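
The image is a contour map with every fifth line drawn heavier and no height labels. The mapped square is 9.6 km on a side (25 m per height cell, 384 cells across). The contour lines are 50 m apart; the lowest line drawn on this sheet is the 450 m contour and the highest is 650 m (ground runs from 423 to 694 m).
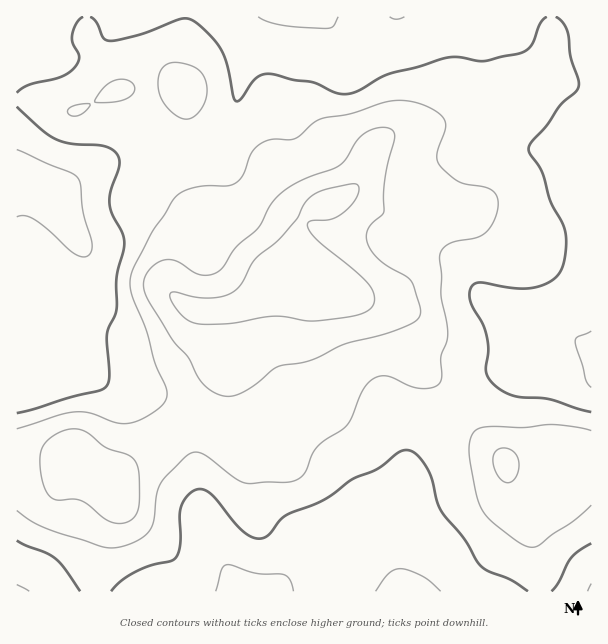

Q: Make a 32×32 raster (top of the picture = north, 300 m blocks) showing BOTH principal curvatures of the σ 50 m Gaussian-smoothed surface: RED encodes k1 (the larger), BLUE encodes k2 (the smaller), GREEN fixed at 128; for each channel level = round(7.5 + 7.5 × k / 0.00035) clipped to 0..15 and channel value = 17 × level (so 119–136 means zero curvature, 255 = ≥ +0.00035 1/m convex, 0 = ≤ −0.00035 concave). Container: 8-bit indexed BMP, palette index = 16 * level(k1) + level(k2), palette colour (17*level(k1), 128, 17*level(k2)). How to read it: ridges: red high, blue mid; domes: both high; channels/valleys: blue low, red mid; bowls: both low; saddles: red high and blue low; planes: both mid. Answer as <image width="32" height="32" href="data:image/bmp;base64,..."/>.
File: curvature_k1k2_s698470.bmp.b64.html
<image width="32" height="32" href="data:image/bmp;base64,Qk02CAAAAAAAADYEAAAoAAAAIAAAACAAAAABAAgAAAAAAAAEAAATCwAAEwsAAAABAAAAAAAAAIAAABGAAAAigAAAM4AAAESAAABVgAAAZoAAAHeAAACIgAAAmYAAAKqAAAC7gAAAzIAAAN2AAADugAAA/4AAAACAEQARgBEAIoARADOAEQBEgBEAVYARAGaAEQB3gBEAiIARAJmAEQCqgBEAu4ARAMyAEQDdgBEA7oARAP+AEQAAgCIAEYAiACKAIgAzgCIARIAiAFWAIgBmgCIAd4AiAIiAIgCZgCIAqoAiALuAIgDMgCIA3YAiAO6AIgD/gCIAAIAzABGAMwAigDMAM4AzAESAMwBVgDMAZoAzAHeAMwCIgDMAmYAzAKqAMwC7gDMAzIAzAN2AMwDugDMA/4AzAACARAARgEQAIoBEADOARABEgEQAVYBEAGaARAB3gEQAiIBEAJmARACqgEQAu4BEAMyARADdgEQA7oBEAP+ARAAAgFUAEYBVACKAVQAzgFUARIBVAFWAVQBmgFUAd4BVAIiAVQCZgFUAqoBVALuAVQDMgFUA3YBVAO6AVQD/gFUAAIBmABGAZgAigGYAM4BmAESAZgBVgGYAZoBmAHeAZgCIgGYAmYBmAKqAZgC7gGYAzIBmAN2AZgDugGYA/4BmAACAdwARgHcAIoB3ADOAdwBEgHcAVYB3AGaAdwB3gHcAiIB3AJmAdwCqgHcAu4B3AMyAdwDdgHcA7oB3AP+AdwAAgIgAEYCIACKAiAAzgIgARICIAFWAiABmgIgAd4CIAIiAiACZgIgAqoCIALuAiADMgIgA3YCIAO6AiAD/gIgAAICZABGAmQAigJkAM4CZAESAmQBVgJkAZoCZAHeAmQCIgJkAmYCZAKqAmQC7gJkAzICZAN2AmQDugJkA/4CZAACAqgARgKoAIoCqADOAqgBEgKoAVYCqAGaAqgB3gKoAiICqAJmAqgCqgKoAu4CqAMyAqgDdgKoA7oCqAP+AqgAAgLsAEYC7ACKAuwAzgLsARIC7AFWAuwBmgLsAd4C7AIiAuwCZgLsAqoC7ALuAuwDMgLsA3YC7AO6AuwD/gLsAAIDMABGAzAAigMwAM4DMAESAzABVgMwAZoDMAHeAzACIgMwAmYDMAKqAzAC7gMwAzIDMAN2AzADugMwA/4DMAACA3QARgN0AIoDdADOA3QBEgN0AVYDdAGaA3QB3gN0AiIDdAJmA3QCqgN0Au4DdAMyA3QDdgN0A7oDdAP+A3QAAgO4AEYDuACKA7gAzgO4ARIDuAFWA7gBmgO4Ad4DuAIiA7gCZgO4AqoDuALuA7gDMgO4A3YDuAO6A7gD/gO4AAID/ABGA/wAigP8AM4D/AESA/wBVgP8AZoD/AHeA/wCIgP8AmYD/AKqA/wC7gP8AzID/AN2A/wDugP8A/4D/AIZldqfHhWR1l9m5kmKTc4anh4eYhnWGh4WUhHSm16d1l2V1lramdXSlx5aAlLekg6eoh4eGhod1haipl7jXhnSVdISVlbWmpMSnc4Cm2beClqiHh4d2h3VllpaW2LaFdpaXx6al1+jktIWBgrjpl2ODl5eXmIaGhYaXhqfIp6iXt8q5hJX8+7VjZHGFyMeUhYKDhoiYhoWWpqaoyKioqaeWubik1vz6g2NTUXXXppapt5SEhoeGhYaGldjXpqiomJaoucfW2veypYNxp8iXqLq5lnWFhnZ1dnWF+eiVlqeop6iopqWn18S3tKPIqJiYp4Z1hpaFdoWFhbX9/bSVqLn3+Pr757W1xrekpamYl5enlnWnp4V2dYWW4/jZ1LfY+rbH+vvHgoOlpZSGp5eHl6i4qKaGdHV1ZLbTonOGuMe4YHCRsqBwc5WFg5S1lnaHmKjJl2RjhYWk5rd1dISllGKCgXCAgXOGlnODyMeXhoaHh7jHY2OXyea1dWV0g5KCYoeGdXRlh5iVhJXa2od2doSEhbaVlMfYp4V1ZYaHl5eGh4eIh4WWlpK2pLPGlmZ1laVzg4WFpISlp6aWlpeYloSHiJinpZWBgsbHpZSVdXWYt5WElZWUtfalhYeGdXSDpoiHmKeVgJCl6Pr59+enhoeXuOjo+Pn5t3N0loNyYnW3iJeop4KQ1fz69tXk9Pe3l6jIx8jYuLaEU1KBkpWVpaeYqKeGgKD4/flzMUGU+ejY6fno16a22LeCcpa5ysi2lqi4l3NhcaP25ZNkYqTK6erIpoVzYXGyknGFt7i5qZeFuKiFcmNikdO1lZeUknS09YKRgmJylKWElaemp5iYl5XJloOClJfFtJWGqJd0U6X1osOjYqXZ2cbHuZeWloeYlbaEdIOly8mGh6i5p5WVtfj4+/qkwba3pqa4qZiHhoeFgoN1c5S5yIeWppeFhIaStOj49/iRYnWGhpe5uJiHhnV0hINycIO1p4WEg1OFp6VygGCi9qVRdIaGhYaWp5d2ZXWVpZWCgqSWlqeVgpe5mHWGdYP593OEhYaFc4OTg3R0hKbJybWlpnaGtqWAhaeXdZe4xNn49saml5eXp6eGdYa15/v6tpaGhpfIxoByp6eVtsa1p8fY17a3p5aXuKiFmOf32Ob22beVqMvrknCnuJa3lGKVt6aVhoaGhoaXt5aopYNjdLfqxqWoueqkkLeohrd0QXSnp7a3mIaWl5e5uKeVhXSDkpWmt7qp2aWRp5d2lYRUgpOFhqi4pqenpsiXZtnHtqikg4WGqKi4lXOFhXWFhXaFg3N0lZaFhnWF16eWloWWyrmEdXSTtLR0ZHV2hoeHh4eHdnWFhXWGdZfZuZY="/>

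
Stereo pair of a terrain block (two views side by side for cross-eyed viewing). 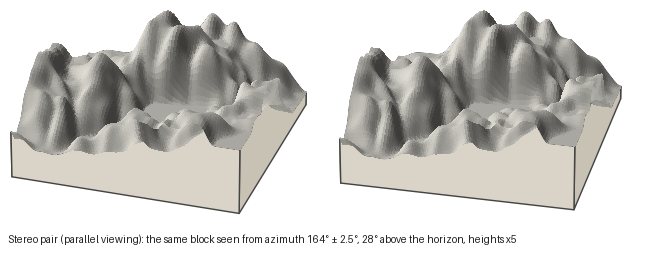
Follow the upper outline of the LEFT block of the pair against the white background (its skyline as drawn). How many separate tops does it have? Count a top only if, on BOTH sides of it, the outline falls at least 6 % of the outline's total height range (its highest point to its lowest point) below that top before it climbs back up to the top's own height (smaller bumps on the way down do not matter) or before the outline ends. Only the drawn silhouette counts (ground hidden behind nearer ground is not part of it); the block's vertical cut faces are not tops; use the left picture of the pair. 3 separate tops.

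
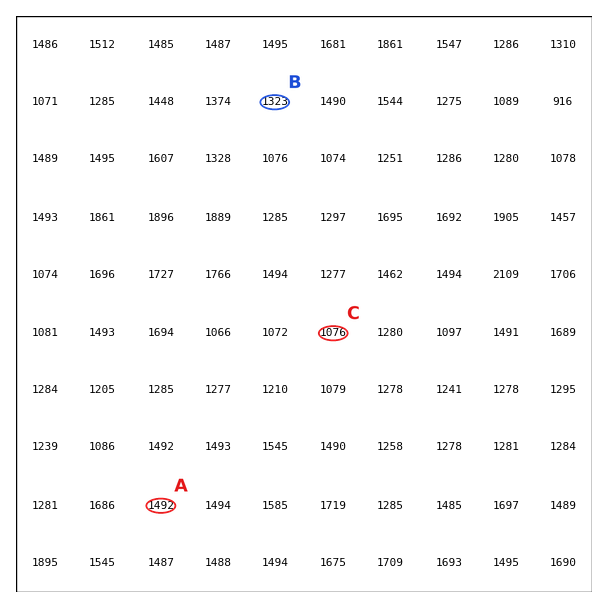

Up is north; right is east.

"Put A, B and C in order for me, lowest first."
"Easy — C B A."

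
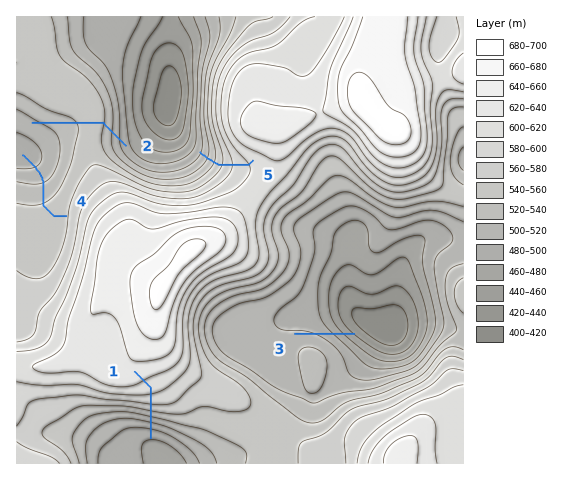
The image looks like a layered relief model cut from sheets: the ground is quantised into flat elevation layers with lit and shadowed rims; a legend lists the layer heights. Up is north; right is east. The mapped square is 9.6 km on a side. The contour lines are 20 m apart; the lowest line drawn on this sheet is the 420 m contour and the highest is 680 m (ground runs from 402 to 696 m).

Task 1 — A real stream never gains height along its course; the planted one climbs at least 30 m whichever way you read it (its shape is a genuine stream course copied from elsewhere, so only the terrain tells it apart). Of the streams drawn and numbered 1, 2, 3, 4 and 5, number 2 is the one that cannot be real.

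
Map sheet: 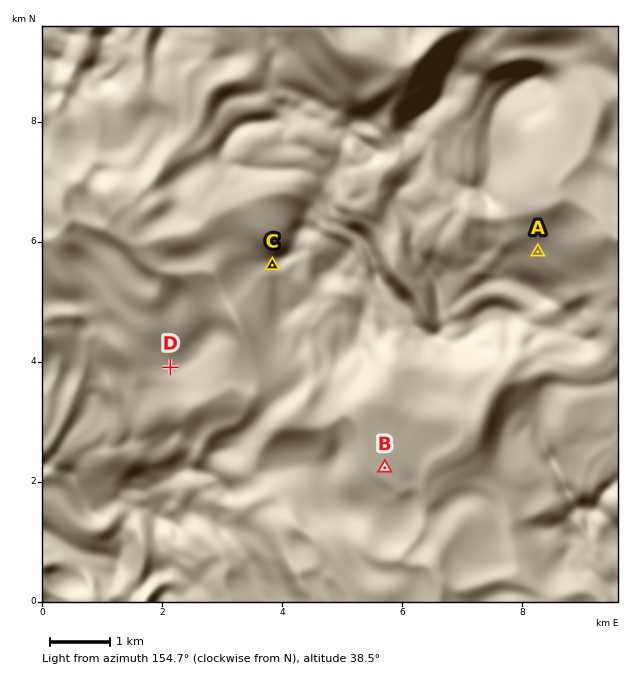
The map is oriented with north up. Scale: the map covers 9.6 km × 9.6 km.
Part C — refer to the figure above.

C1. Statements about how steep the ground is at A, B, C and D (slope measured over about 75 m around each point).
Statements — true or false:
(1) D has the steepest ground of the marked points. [false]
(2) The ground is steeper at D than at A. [false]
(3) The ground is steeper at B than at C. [false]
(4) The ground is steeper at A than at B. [true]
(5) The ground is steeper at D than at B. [true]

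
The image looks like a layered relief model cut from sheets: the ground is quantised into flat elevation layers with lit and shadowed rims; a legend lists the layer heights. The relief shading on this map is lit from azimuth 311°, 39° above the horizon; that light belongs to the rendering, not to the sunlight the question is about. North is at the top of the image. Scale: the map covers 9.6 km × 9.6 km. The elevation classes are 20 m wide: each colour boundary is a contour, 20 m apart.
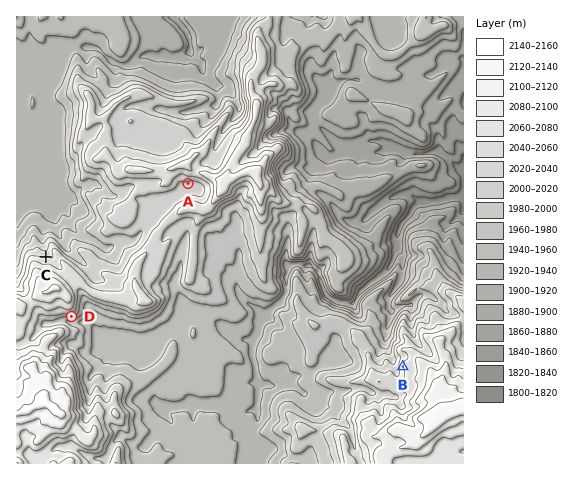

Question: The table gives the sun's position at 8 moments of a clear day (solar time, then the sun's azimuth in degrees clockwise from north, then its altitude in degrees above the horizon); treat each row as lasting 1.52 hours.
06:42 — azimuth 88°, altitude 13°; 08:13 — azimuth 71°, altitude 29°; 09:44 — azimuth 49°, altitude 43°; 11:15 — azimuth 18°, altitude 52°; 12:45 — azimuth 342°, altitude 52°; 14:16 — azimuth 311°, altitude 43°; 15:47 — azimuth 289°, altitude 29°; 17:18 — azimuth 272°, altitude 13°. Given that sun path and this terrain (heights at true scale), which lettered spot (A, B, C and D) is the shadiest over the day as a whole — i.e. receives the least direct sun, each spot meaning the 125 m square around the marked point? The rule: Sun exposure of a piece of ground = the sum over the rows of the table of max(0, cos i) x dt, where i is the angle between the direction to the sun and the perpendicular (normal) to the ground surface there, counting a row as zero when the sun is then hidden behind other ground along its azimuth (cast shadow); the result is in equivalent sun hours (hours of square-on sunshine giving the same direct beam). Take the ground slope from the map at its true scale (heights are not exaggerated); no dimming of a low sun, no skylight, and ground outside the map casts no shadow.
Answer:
D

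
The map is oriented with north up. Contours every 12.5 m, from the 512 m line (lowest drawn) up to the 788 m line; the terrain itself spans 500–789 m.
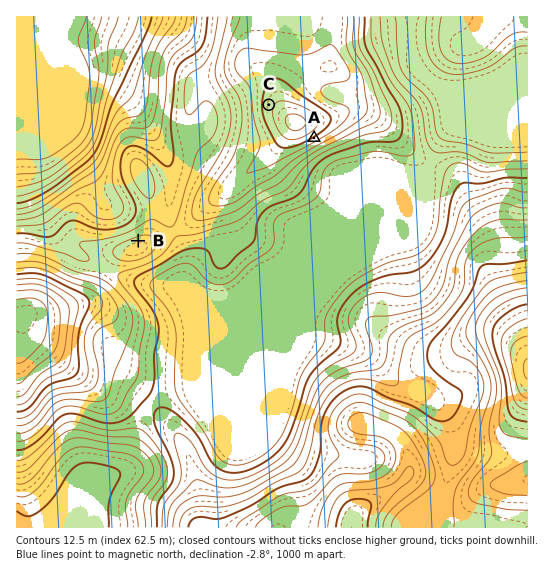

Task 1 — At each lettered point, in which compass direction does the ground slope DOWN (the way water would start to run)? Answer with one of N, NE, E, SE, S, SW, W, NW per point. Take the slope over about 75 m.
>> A SE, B N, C W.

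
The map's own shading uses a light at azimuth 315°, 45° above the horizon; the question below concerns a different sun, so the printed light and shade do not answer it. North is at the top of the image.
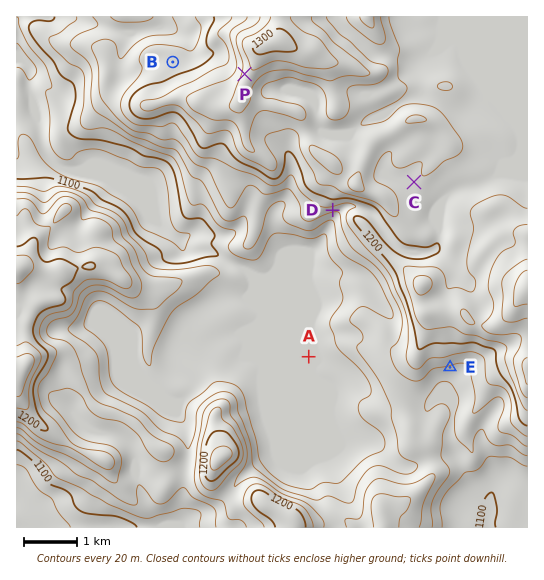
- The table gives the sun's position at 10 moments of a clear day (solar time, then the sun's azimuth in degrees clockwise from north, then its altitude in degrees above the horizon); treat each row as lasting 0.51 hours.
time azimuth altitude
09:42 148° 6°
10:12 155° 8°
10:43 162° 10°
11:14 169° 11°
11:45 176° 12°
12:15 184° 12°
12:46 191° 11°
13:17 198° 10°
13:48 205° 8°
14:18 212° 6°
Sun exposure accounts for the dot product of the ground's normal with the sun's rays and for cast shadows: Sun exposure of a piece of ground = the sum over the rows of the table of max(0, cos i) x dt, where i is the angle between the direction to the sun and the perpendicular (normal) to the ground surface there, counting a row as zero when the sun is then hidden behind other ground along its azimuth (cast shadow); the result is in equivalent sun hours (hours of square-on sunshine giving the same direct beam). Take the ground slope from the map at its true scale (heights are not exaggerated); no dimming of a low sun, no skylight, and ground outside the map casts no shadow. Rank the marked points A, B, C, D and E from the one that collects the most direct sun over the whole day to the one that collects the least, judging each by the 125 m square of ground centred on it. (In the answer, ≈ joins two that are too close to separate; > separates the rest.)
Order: D > E > C ≈ A ≈ B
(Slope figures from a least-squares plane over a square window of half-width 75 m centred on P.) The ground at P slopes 7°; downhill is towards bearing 279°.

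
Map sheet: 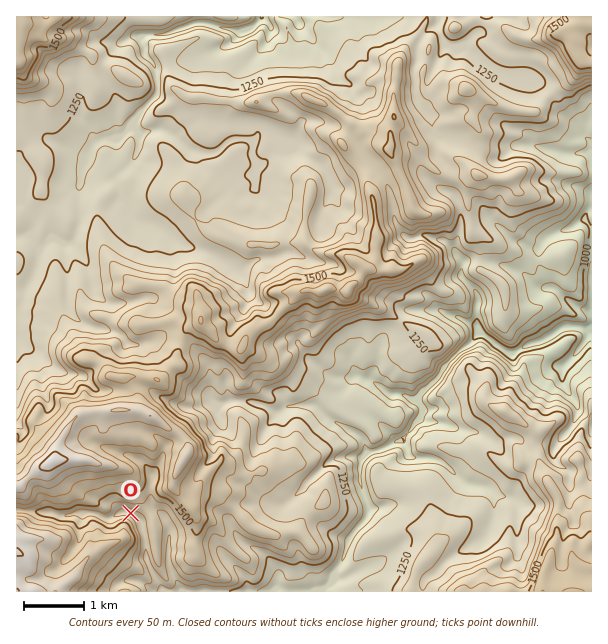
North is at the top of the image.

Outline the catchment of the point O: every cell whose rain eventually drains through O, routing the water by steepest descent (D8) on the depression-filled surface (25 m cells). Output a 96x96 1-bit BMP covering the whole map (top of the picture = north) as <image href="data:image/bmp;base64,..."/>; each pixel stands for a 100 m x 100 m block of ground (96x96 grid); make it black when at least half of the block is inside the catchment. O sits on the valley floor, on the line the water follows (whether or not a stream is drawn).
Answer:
<image width="96" height="96" href="data:image/bmp;base64,Qk2+BAAAAAAAAD4AAAAoAAAAYAAAAGAAAAABAAEAAAAAAIAEAAATCwAAEwsAAAIAAAAAAAAA////AAAAAAD+AAAAAAAAAAAAAAD/AAAAAAAAAAAAAAD/wAAAAAAAAAAAAAD/wAAAAAAAAAAAAAD/4AAAAAAAAAAAAAD/8AAAAAAAAAAAAAD/+AAAAAAAAAAAAAD//gAAAAAAAAAAAAD//4AAAAAAAAAAAAD//8AAAAAAAAAAAAD//8AAAAAAAAAAAAD//8AAAAAAAAAAAAD//+AAAAAAAAAAAAD//+AAAAAAAAAAAAD///AAAAAAAAAAAAD///AAAAAAAAAAAAD//+AAAAAAAAAAAAD//+AAAAAAAAAAAAB//+AAAAAAAAAAAAAf/+AAAAAAAAAAAAAP/8AAAAAAAAAAAAAD+AAAAAAAAAAAAAAAAAAAAAAAAAAAAAAAAAAAAAAAAAAAAAAAAAAAAAAAAAAAAAAAAAAAAAAAAAAAAAAAAAAAAAAAAAAAAAAAAAAAAAAAAAAAAAAAAAAAAAAAAAAAAAAAAAAAAAAAAAAAAAAAAAAAAAAAAAAAAAAAAAAAAAAAAAAAAAAAAAAAAAAAAAAAAAAAAAAAAAAAAAAAAAAAAAAAAAAAAAAAAAAAAAAAAAAAAAAAAAAAAAAAAAAAAAAAAAAAAAAAAAAAAAAAAAAAAAAAAAAAAAAAAAAAAAAAAAAAAAAAAAAAAAAAAAAAAAAAAAAAAAAAAAAAAAAAAAAAAAAAAAAAAAAAAAAAAAAAAAAAAAAAAAAAAAAAAAAAAAAAAAAAAAAAAAAAAAAAAAAAAAAAAAAAAAAAAAAAAAAAAAAAAAAAAAAAAAAAAAAAAAAAAAAAAAAAAAAAAAAAAAAAAAAAAAAAAAAAAAAAAAAAAAAAAAAAAAAAAAAAAAAAAAAAAAAAAAAAAAAAAAAAAAAAAAAAAAAAAAAAAAAAAAAAAAAAAAAAAAAAAAAAAAAAAAAAAAAAAAAAAAAAAAAAAAAAAAAAAAAAAAAAAAAAAAAAAAAAAAAAAAAAAAAAAAAAAAAAAAAAAAAAAAAAAAAAAAAAAAAAAAAAAAAAAAAAAAAAAAAAAAAAAAAAAAAAAAAAAAAAAAAAAAAAAAAAAAAAAAAAAAAAAAAAAAAAAAAAAAAAAAAAAAAAAAAAAAAAAAAAAAAAAAAAAAAAAAAAAAAAAAAAAAAAAAAAAAAAAAAAAAAAAAAAAAAAAAAAAAAAAAAAAAAAAAAAAAAAAAAAAAAAAAAAAAAAAAAAAAAAAAAAAAAAAAAAAAAAAAAAAAAAAAAAAAAAAAAAAAAAAAAAAAAAAAAAAAAAAAAAAAAAAAAAAAAAAAAAAAAAAAAAAAAAAAAAAAAAAAAAAAAAAAAAAAAAAAAAAAAAAAAAAAAAAAAAAAAAAAAAAAAAAAAAAAAAAAAAAAAAAAAAAAAAAAAAAAAAAAAAAAAAAAAAAAAAAAAAAAAAAAAAAAAAAAAAAAAAAAAAAAAAAAAAAAAAAAAAAAAAAAAAAAAAAAAAAAAAAAAAAAAAAAAAAAAAAAAAAAAAAAAAAAAAAAAAAAAAAAAAAAAAAAAAAAAAAAAAAAAAAAAAAAAAAAAAAAAAAAA="/>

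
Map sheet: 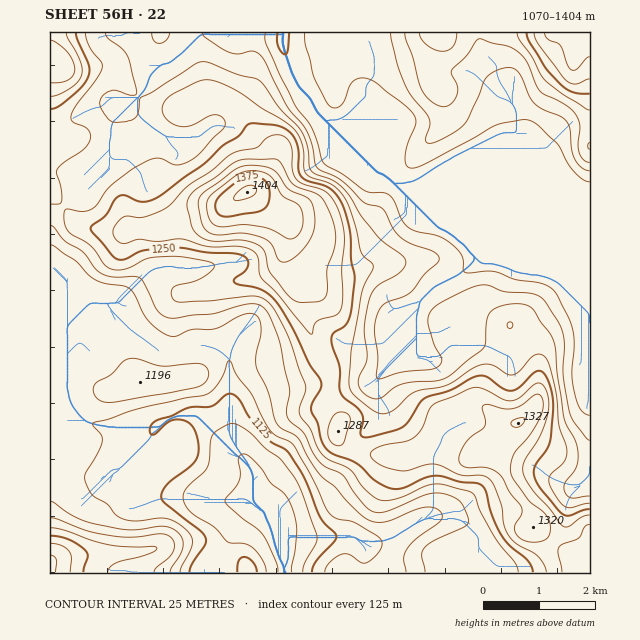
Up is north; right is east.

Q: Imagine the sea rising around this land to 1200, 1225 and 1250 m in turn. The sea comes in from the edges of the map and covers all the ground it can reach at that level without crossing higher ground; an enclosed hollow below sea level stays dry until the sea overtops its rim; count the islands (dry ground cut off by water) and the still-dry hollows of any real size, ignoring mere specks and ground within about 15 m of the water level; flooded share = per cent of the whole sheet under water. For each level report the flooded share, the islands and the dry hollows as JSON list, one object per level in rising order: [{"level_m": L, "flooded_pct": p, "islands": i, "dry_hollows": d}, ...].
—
[{"level_m": 1200, "flooded_pct": 55, "islands": 0, "dry_hollows": 0}, {"level_m": 1225, "flooded_pct": 70, "islands": 0, "dry_hollows": 0}, {"level_m": 1250, "flooded_pct": 79, "islands": 0, "dry_hollows": 0}]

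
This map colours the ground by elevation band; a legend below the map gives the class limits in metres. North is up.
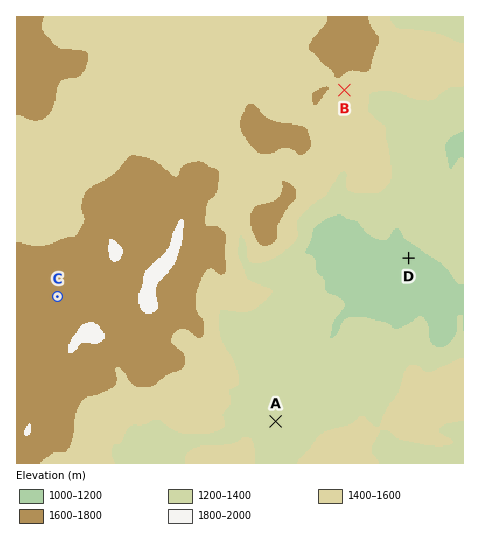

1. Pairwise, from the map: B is above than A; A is above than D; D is below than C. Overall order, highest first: C B A D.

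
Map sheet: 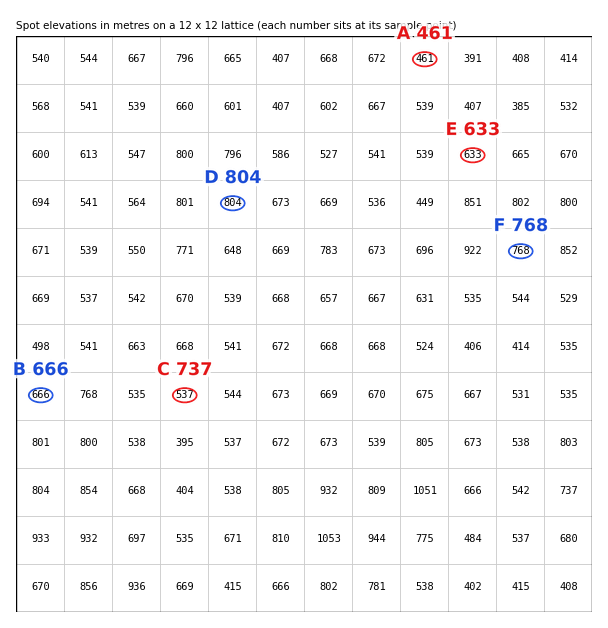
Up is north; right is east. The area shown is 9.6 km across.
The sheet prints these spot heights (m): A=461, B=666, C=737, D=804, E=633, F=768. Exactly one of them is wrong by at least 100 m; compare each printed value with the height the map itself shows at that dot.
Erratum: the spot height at C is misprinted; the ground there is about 537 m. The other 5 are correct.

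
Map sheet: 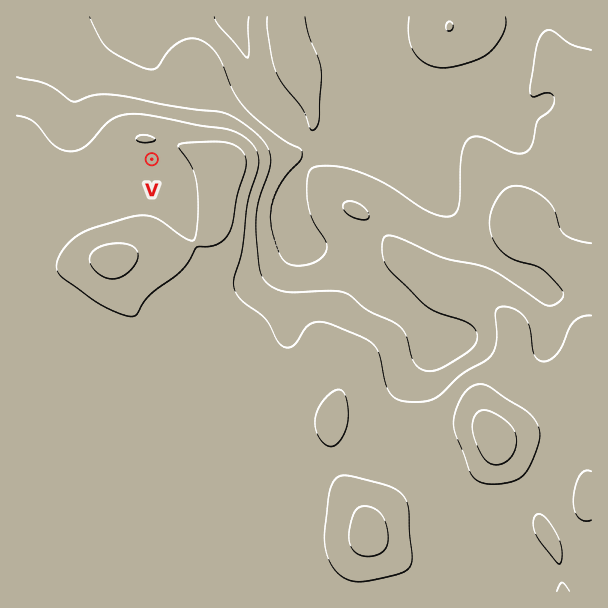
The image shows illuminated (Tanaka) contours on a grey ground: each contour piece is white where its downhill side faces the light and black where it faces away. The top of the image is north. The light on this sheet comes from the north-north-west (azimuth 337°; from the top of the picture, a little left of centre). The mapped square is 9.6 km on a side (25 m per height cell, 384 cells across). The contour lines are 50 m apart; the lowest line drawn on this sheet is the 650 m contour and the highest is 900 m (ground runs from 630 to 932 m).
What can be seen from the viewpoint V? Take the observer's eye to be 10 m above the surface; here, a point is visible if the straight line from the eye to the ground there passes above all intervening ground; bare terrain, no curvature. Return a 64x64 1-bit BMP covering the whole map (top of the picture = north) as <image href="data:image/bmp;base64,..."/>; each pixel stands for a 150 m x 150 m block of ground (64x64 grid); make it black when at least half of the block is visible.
<image width="64" height="64" href="data:image/bmp;base64,Qk0+AgAAAAAAAD4AAAAoAAAAQAAAAEAAAAABAAEAAAAAAAACAAATCwAAEwsAAAIAAAAAAAAA////AAAAAAAAAAAAAAAAAAAAAAAAAAAAAAAAAAAAAAAAAAAAAAAAAAAAAAAAAAAAAAAAAAwAAAAAAAAADgAAAAAAAAAPAAAAAAAAAA+AAAAAAAAADwAAAAAAAAAGAAAAAAAAAAAAAAAAAAAAAAAAAAAAAAAAAAAAAAAAAAAAAAAAAAAAAAAAAAAAAAAAAAAAAAAAAAAAAAAAAAAAAAAAAAAAAAAAAAAAAAAAAAAAAAAAAAAAAAAAAAAAAAAAAAAAAAAAAAAAAAAAAAAAAAAAAAAAAAAAAAAAAAAAAAAAAAAAAAAAAAAAAAAAAAAAAAAAAAAAAAAAAAAAAAAAAAAAAAAAAAAAAAAAAAAAAAAAAAAAAAAAAAAAAAAAAAAAAAAAAAAAAAAAAACAAAAAAAAAAMAwAAAAAAAA4f/gAAAAAAD///gAAAAAAP//+AAAAAAA///8AAAAAAD///wAAAAAAB///AAAAAAAH//8AAAAAAAf//wAAAAAAD///gAAAAAA///+AAAAAAD4H/wAAAAAAPAH4AAAAAAAwAAAAAAAAACAAAAAAAAAAAAAAAAAAAAAAAAAAAAAAAAAAAAAAAAAAAAAAAAAAAAAAAAAAAAAAAAAAAAAAAAAAAAAAAAAAAAAAAAAAAAAAAAAAAAAAAAAAAAAAAAAAAAAAAAAAAAAAAAAAAAAAAAAAA=="/>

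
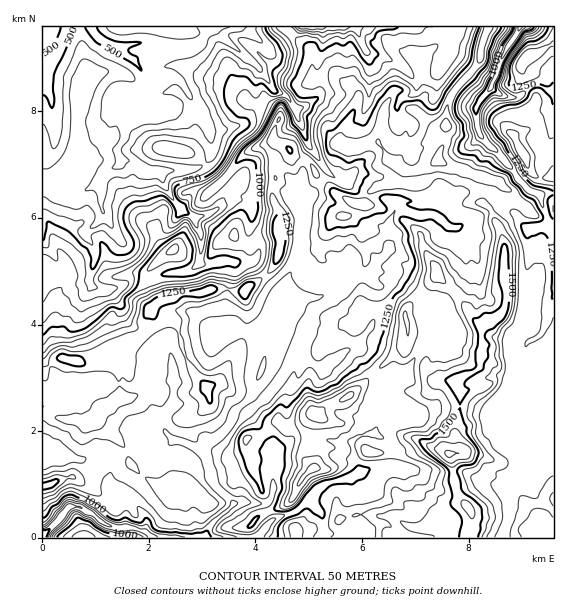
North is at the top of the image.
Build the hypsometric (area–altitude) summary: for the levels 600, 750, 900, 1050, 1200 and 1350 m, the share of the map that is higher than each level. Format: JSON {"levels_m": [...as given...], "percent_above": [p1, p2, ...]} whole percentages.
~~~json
{"levels_m": [600, 750, 900, 1050, 1200, 1350], "percent_above": [93, 85, 80, 73, 44, 15]}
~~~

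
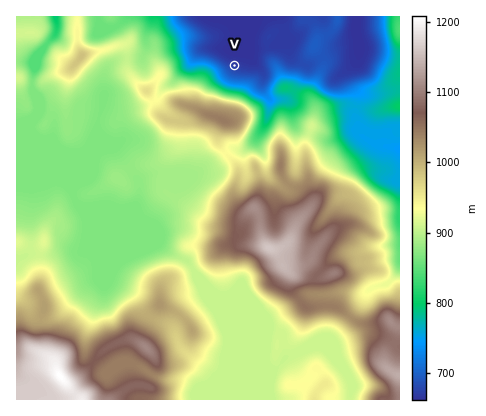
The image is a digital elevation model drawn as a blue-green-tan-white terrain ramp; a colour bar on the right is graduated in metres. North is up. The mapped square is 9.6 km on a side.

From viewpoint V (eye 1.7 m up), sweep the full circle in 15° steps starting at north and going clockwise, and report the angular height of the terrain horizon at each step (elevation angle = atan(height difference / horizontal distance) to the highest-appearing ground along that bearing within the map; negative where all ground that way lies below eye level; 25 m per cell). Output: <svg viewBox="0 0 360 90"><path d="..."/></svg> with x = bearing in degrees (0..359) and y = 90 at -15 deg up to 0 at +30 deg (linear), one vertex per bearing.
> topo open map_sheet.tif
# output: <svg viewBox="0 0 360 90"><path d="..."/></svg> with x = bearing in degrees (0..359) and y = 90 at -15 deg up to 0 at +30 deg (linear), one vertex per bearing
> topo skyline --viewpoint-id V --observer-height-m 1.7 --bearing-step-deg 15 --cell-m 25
<svg viewBox="0 0 360 90"><path d="M0 61l15 0 15 0 15-1 15 0 15-4 15 0 15-3 15-3 15-1 15-5 15-12 15-7 15 0 15 1 15 5 15 4 15 7 15 3 15 4 15 4 15 6 15 2 15 0"/></svg>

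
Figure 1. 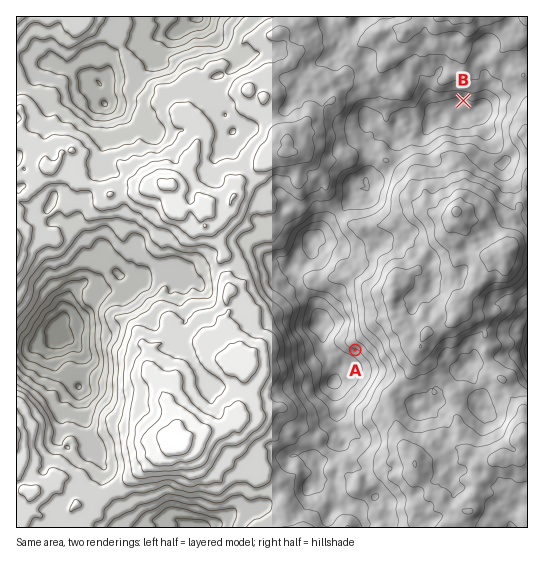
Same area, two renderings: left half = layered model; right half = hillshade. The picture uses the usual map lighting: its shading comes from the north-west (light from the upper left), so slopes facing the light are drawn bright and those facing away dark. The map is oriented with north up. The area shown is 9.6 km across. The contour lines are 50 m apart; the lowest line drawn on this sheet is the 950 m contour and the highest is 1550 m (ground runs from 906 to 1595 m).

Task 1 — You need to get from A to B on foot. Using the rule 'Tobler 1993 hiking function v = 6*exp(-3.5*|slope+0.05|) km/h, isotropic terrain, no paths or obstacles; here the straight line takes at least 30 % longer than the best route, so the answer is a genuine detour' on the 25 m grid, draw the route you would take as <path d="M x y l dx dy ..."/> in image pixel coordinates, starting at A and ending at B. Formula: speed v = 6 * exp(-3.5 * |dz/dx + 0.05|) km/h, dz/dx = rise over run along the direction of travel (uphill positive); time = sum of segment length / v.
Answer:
<path d="M355 350l-2-3-2-2 0-4 3-6 0-54 1-3 6-5 5-11 0-35 3-5 14-15 3-5 0-8 11-21 0-4 2-6 14-13 10-5 23-23 3-5 13-14 1-2"/>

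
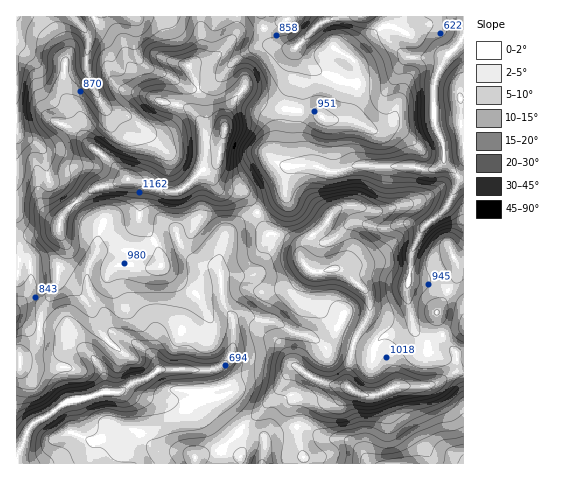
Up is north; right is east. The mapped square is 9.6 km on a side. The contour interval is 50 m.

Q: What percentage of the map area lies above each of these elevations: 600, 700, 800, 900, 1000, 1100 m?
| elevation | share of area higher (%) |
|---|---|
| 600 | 96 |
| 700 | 88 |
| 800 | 71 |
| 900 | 47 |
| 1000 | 24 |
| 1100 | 9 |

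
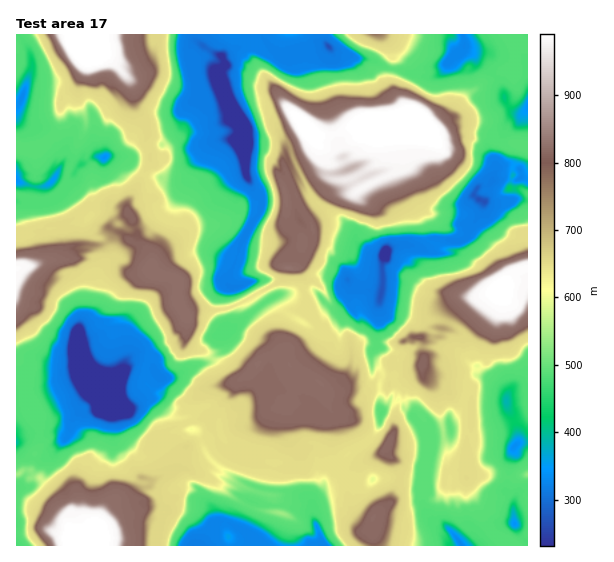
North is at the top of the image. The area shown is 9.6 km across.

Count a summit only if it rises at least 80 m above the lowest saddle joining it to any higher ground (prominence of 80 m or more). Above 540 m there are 10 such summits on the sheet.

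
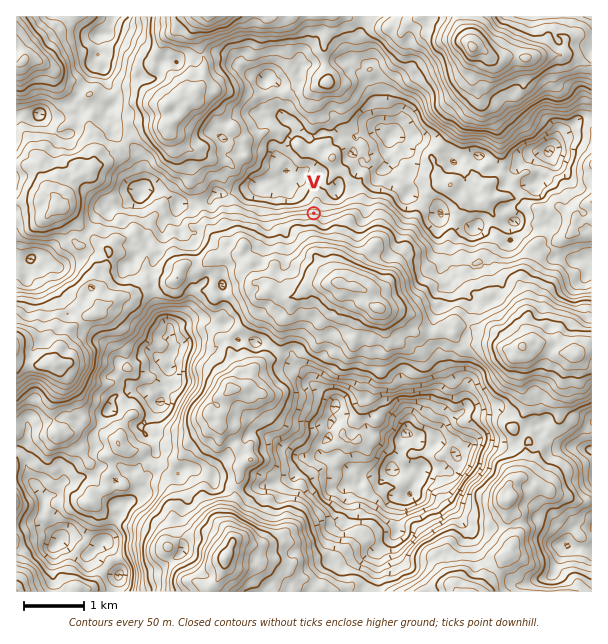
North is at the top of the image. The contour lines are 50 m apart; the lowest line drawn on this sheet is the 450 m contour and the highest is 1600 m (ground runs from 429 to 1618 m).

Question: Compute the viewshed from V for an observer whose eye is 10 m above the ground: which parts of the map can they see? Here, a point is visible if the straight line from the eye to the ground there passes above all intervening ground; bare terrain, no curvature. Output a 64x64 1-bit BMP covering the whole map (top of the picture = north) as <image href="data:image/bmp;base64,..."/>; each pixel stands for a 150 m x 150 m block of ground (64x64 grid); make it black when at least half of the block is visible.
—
<image width="64" height="64" href="data:image/bmp;base64,Qk0+AgAAAAAAAD4AAAAoAAAAQAAAAEAAAAABAAEAAAAAAAACAAATCwAAEwsAAAIAAAAAAAAA////AAAAAAAAAAAAAAAAAAAAAAAAAAAAAAAAAAAAAAAAAAAAAAAAAAAAAAAAAAAAAAAAAAAAAAAAAAAAAAAAAAAAAAAAAAAAAAAAAAAAAAAAAAAAAAAAAAAAAAAAAAAAAAAAAAAAAAAAAAAAAAAAAAAAAAAAAAAAAAAAAAAAAAAAAAAAAAAAAAAAAAAAAAAAAAAAAAAAAAAAAAAAAAAAAAAAAAAAAAAAAAAAAAAAAAAAAAAAAAAAAAAAAAAAAAAAAAAAAAAAAAAAAAAAAAAAAAAAAAAAAAAAAAAAAAAAAAAAAAAAAAAAAAAAAAAAAAAAAAAAAAAAAAAAAAAAAAAAAAAAAAAAAAAAAAAAAAAAAAAAAAAAAAAAAAAAAAAAAAAAAAAAAAAAAAAAAAAAAAAAAAAAAAAAAAAAAAAAAHAAAAAAAABAIAAAAAAAAEAQAAAAHgAB4TgAAAAHAAD4+AAAAAeAAP/8AAAAB/Ad//4AAAAP4B///AOAAADgP//4DgADAGA///A+AAcAQH//4w4MAwAAb/9mHvwHAABw/gQf/AMAAH7o9B/4AQAAPsH8f/AAAAAf////8AAAAA/////gAAAAD+///+AAAAABwjP/4AAAAAAmA//8AAAAAP4A//iAAAAD/gH/8AAAAA//A//gAAAAH/+H/4AAAAAf/4faAAAAAB///ggAAA=="/>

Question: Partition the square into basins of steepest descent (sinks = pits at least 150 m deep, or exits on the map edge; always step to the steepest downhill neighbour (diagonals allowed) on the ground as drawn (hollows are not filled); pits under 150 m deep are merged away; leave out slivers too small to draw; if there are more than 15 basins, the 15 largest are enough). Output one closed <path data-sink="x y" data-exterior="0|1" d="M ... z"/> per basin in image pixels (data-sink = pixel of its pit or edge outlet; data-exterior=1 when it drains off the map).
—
<path data-sink="392 470" data-exterior="0" d="M339 283l-25 1-20 12-4 4-1 14-7 9 0 12-5 16-24 18-3 12-4 5-15 4-12 7-9 14 8 8 3 7 9 2 5 6 3 13 12 12-10 9 0 11-5 7 0 12-6 18 0 14 3 6 0 9-3 7-2 2-1-3-13-13-6-3-9 0-15 1-6 4-9 8 1 9 17 23 23 8 0 4 270 0 7-11 8-8 17-22 3-9-4-20-4-4 0-17 4-3-2-12 14-10 4-18 0-11 3-6-17-12 11-13 5-11 0-9-8-16 3-29-1-4 7-6-3-23-20-20-15-4-9 5 0 10 8 15 15 15 5 10-4-2-2-8-6-5-18-3-9-5-15 0-3 6-39 0-15-14-27-12-10-17z"/><path data-sink="549 152" data-exterior="0" d="M330 16l-126 0-8 10 0 10 8 21 0 20-10 19-8 9-4 8-17 14-12 1-21 10-13 13-9 1-20 18-6 2-14 10-6 13-6 6 0 5 10 5 10 11-2 21 2 3 8 0 4-4 8 0 11 9-3 16-8 14 4 9-4 22 6-6 30-12 15-12 27-2 9-15 16 3 12-10 12 0 14-5 9 13 0 4 6 11 12 3 4 6 14 8 12-2 18-12 22-1 2-2-1-24 6-24 5-11 8-12 0-12-7-18-13-13-5-12-7-9 6-8 0-12-11-16-1-18 1-5 9-6-3-9-1-28 6-12z"/><path data-sink="389 137" data-exterior="0" d="M459 16l-40 0-11 8-6 8 1 13-5 9-9 8-20 8-4 0-10-7 1-25-6-18-5-4-14 1-1 15-6 12 1 28 3 9-9 6-1 17 4 12 8 10 0 12-6 8 7 9 5 12 13 13 7 18 0 12-8 12-6 15 0 8-5 12 0 25 25 7 10 17 27 12 15 14 39 0 3-6 15 0 9 5 18 3-8-10-8-15 0-12-8-6 0-4-4-2 2-1-3-5 3-12 5-5 6 4 11-21 0-27-8-18-15 2-21-16-7 0-5-6 0-10-5-8 1-10 44-54 0-11-4-10 10-23-4-5-7-1-4-6-9-19z"/><path data-sink="59 542" data-exterior="0" d="M18 360l-2 0 0 231 191 1 2-4-23-8-4-4-12-16-2-12 15-12 24-1 6 3 13 13 1 3 2-2 3-7-3-29 6-18 0-12 5-7 0-11 10-9-12-12-3-13-5-6-9-2-2-4-9 5-7 7-11 5-6 13-12 13-4 6 0 10-2-7-6-5-9-3-13-15-12 0-8-5-9 8-22 9-15-25-9-5-8 0-2-5-3-24 10-26-6-13-6-3-6 4-8 0z"/><path data-sink="168 369" data-exterior="0" d="M191 265l-6 0-4 4-3 9-5 4-24 0-15 12-18 6-12 6-9 8-11 4-17 14-5 12-4 4-4 12 8 18-10 26 3 24 2 5 8 0 9 5 15 25 22-9 9-8 8 5 12 0 13 15 9 3 6 5 2 7 0-10 4-6 12-13 4-11 28-18 0-4-8-8 4-9 18-13 6-18-12-30-8-8 2-22-4-8 0-9-4-4-9 0-5-3-4-15 5-3z"/><path data-sink="591 450" data-exterior="1" d="M557 342l-12 0-23 5 1 4-3 29 8 16 0 9-5 11-11 13 17 12-3 6 0 11-4 18-14 10 2 12-4 3 0 17 4 4 4 20-3 9-17 22-8 8-6 11 112-1 0-241-5-1-11 6-9-3z"/><path data-sink="101 35" data-exterior="0" d="M186 16l-170 1 0 27 6 6 3 9 11 1 9 4 10 8 7 10 10 3 19 11 3 9-4 14 1 24 5 10-3 15 17-16 9-1 13-13 21-10 12-1 5-4-4-18-16-9-12-13-2-11 8-6 8 0 10-24 13-12 3-7z"/><path data-sink="32 258" data-exterior="0" d="M51 199l-7 0-6 3-14-2-8 3 0 156 20 7 8 0 10-4 4-15-8-12 8-9 2-8 8-8 9 0 6 4 13 0 1-8-13-8-2-5 5-9 7-2 2-10 10-5 3-10 0-6-11-9-20 4-2-3 2-21-10-11-11-5z"/><path data-sink="39 114" data-exterior="0" d="M36 60l-12 0-8 5 0 99 20 2 2 2 5 14 5 9 6 4 3 11 1-5 6-6 6-13 9-6-1-8 2-2 10 4 2-3 4-14-5-10-1-24 4-14-5-11-6-2-11-7-10-3-12-15z"/>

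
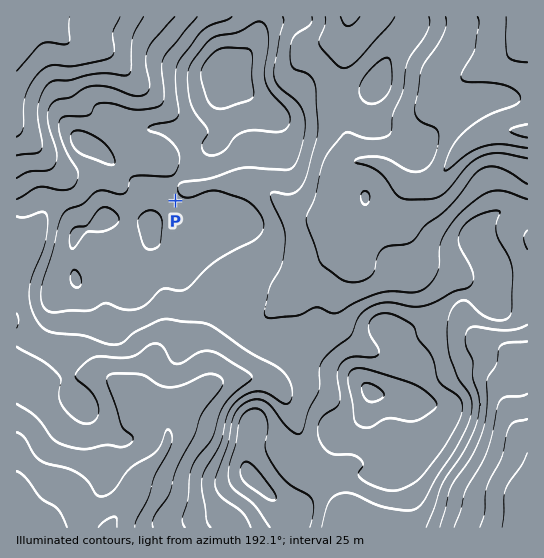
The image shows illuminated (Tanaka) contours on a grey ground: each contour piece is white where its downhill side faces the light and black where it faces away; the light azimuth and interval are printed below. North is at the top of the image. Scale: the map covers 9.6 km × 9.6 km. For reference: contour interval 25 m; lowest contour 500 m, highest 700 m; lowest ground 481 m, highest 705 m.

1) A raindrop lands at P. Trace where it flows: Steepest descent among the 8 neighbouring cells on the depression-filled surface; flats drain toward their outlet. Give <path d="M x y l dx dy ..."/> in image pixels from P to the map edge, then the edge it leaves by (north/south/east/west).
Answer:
<path d="M175 201l18-16 16 0 1-2 45 0 15 10 15 14 10 6 7 0 1 1 27 0 4-4 0-24 1-1 0-3 4-8 11-11 3-1 4 0 1-1 12 0 1 1 4 0 11 5 9 10 2 0 8 6 2 0 2 2 18 0 8-4 11-11 9-15 15-14 13-7 8-1 2-2 34 0"/>
exit: east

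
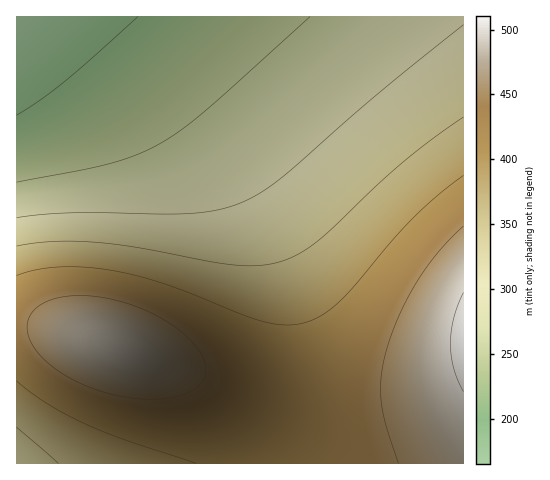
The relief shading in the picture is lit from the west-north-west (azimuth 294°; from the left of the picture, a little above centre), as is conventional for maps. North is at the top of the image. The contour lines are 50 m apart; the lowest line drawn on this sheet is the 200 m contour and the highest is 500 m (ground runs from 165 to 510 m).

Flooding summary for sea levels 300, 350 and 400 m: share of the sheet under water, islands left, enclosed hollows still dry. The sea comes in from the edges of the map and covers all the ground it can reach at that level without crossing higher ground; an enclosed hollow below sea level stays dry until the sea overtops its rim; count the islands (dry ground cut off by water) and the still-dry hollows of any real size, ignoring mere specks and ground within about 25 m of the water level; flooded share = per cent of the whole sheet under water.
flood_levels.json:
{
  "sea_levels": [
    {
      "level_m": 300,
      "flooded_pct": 33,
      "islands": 0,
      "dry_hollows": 0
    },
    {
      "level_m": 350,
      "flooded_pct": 48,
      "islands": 0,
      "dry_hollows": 0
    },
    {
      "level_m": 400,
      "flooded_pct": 61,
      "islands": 0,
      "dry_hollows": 0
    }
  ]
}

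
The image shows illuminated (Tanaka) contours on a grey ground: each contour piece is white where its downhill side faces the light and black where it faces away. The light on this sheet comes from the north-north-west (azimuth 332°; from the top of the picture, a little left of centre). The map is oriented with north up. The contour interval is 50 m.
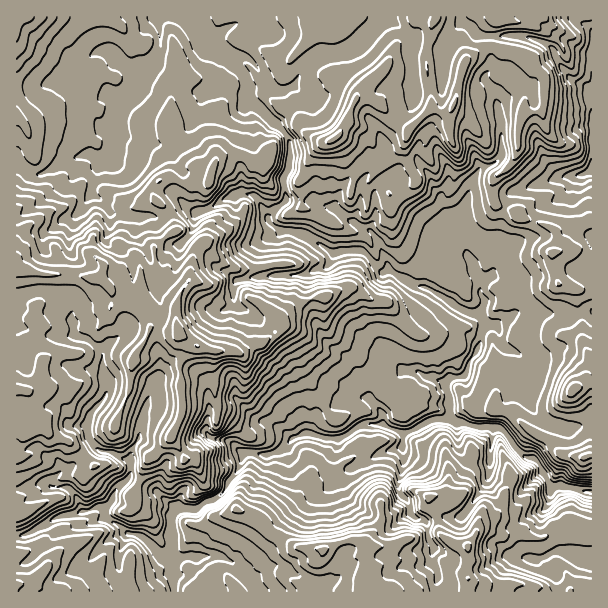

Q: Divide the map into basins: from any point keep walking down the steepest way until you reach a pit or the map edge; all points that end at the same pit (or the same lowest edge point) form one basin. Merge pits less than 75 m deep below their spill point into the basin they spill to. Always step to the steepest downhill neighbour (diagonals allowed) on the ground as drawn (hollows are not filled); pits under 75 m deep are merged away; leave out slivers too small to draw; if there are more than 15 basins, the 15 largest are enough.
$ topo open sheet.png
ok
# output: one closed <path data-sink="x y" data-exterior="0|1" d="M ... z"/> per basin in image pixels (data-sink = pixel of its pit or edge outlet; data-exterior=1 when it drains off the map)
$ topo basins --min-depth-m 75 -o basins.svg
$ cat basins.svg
<path data-sink="591 492" data-exterior="1" d="M494 16l-478 1 1 575 450 0 2-7-3-12 3-12-1-15 7-12 7-5 9 1 7 5 24-3 12 6 11 0 13-10 15 0 6 2 13 0 0-240-19-1-15-7-5-15 0-15 5-6 0-7-4-10-30-11-8-6-19-7-4-5-1-12 2-9 22-21 2-9 0-23 4-10 5-4 15-1 4-21-2-15-16-17-12-6-13-2-8-4-9 1 1-17 7-10z"/><path data-sink="591 171" data-exterior="1" d="M591 16l-48 0-12 8-31-5-5-3-8 14 1 16 7 0 8 4 13 2 12 6 18 20-2 30-2 4-15 0-5 4-4 10 0 23-2 9-22 21-2 9 1 12 4 5 13 5 14 8 21 6 9 6 4 9 0 7-5 6 0 15 3 11 4 6 13 5 19-1z"/><path data-sink="591 561" data-exterior="1" d="M573 528l-15 0-13 10-11 0-12-6-24 3-13-6-6 1-11 16 0 45 102 1 8-4 13-2 1-55-13-1z"/>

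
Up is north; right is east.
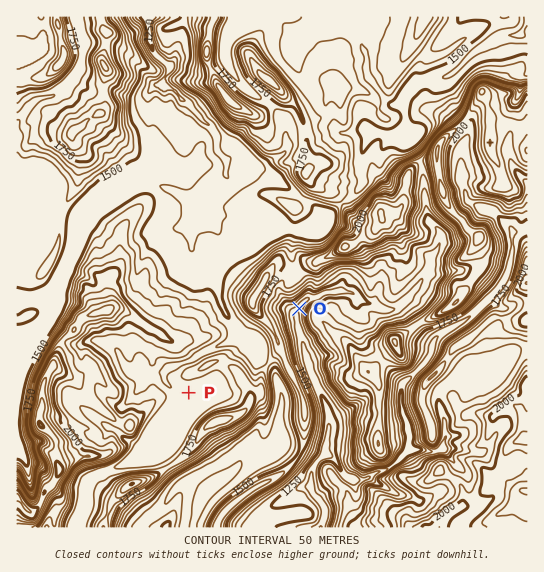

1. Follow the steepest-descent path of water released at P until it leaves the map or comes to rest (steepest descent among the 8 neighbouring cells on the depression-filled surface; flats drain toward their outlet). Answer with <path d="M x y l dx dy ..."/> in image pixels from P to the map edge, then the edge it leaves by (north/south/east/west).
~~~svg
<path d="M189 393l0 2-2 2-8 0-2-2-11-12-1-2 0-8 9-10 9 0 2-1 6-1 8-7 11-5 3 0 4-3 2 0 8-4 3 0 4-5 0-11-7-9-6-14-4-18-4-8-6-6-4-1-5-5 0-8-7-8 0-18 2-1 2-9 4-4 0-3 3-5 3-4 1 0 5-6 7-2 12-12 0-4-4-4 0-16-8-8-1-3 0-13-3-6-7-8-1 0-11-10-5-8-3-3-4-1-18-20 0-4 4-6 0-5-16-15 0-2-3-4 0-7-1-1 0-6-2-1 0-13"/>
exit: north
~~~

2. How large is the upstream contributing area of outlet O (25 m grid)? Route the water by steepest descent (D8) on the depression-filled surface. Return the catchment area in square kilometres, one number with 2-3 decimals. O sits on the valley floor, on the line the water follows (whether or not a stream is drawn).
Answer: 6.804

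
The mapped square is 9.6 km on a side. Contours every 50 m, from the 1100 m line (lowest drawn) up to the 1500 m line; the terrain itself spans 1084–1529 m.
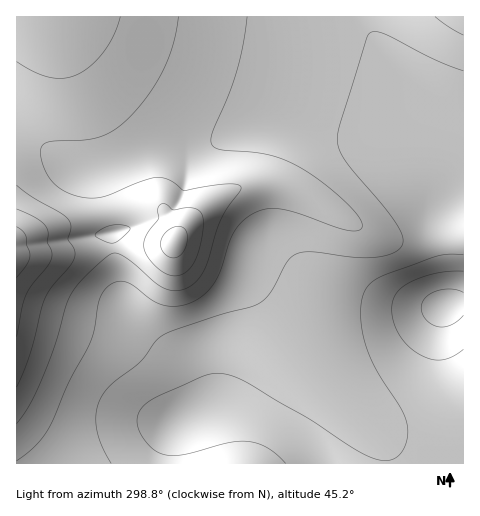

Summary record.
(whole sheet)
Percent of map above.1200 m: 86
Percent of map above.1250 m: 59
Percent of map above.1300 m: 37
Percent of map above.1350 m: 20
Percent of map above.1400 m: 7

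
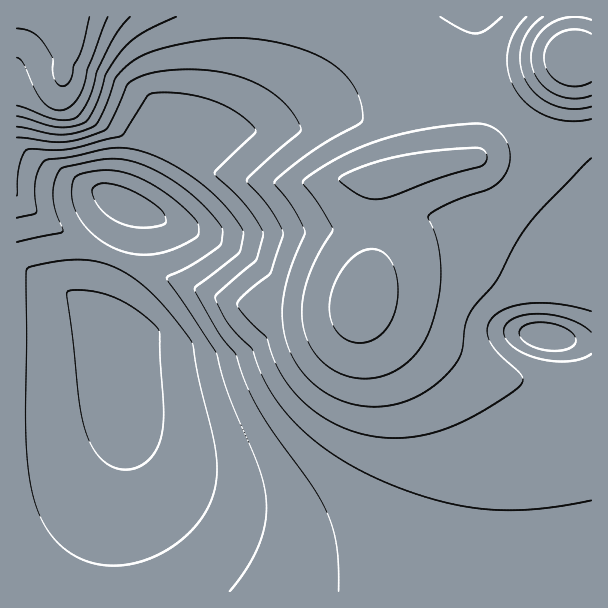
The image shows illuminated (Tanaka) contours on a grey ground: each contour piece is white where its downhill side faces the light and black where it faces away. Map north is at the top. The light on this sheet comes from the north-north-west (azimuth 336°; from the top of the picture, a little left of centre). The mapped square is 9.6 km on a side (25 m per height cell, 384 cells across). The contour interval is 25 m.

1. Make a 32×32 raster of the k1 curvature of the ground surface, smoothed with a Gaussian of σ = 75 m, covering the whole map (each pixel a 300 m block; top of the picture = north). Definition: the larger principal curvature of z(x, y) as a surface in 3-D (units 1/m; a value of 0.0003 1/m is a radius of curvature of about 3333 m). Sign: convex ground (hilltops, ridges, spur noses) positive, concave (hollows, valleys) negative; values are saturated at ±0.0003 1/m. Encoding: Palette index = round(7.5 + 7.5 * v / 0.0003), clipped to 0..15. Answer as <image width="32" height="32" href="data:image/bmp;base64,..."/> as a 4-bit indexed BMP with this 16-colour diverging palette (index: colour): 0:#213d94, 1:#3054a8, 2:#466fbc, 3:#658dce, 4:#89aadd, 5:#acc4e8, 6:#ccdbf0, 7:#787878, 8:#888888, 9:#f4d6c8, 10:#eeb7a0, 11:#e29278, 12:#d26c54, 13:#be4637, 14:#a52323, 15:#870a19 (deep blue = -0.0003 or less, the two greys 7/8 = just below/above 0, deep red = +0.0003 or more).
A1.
<image width="32" height="32" href="data:image/bmp;base64,Qk12AgAAAAAAAHYAAAAoAAAAIAAAACAAAAABAAQAAAAAAAACAAATCwAAEwsAABAAAAAAAAAAlD0hAKhUMAC8b0YAzo1lAN2qiQDoxKwA8NvMAHh4eACIiIgAyNb0AKC37gB4kuIAVGzSADdGvgAjI6UAGQqHAIiIiIiIiIiIiIiIiIiIiIiIiIiIiIiIiIiIiIiIiIiIiHd3d3eIiIiIiIiIiIiIiId3d3d3eIiIiIiIiIiIiIiHd3d3d3iIiIiIiIiIiIiId3d3d3d3iIiIiIiIiIiIiHd3d3d3eIiIiIiIiIiIiIh3d3d3d3iIiIiIiIiIiIiId3d3d3d4iIiIiIiIiIiIiHd3d3d3iIiIiIiIiIiIiIh3d3d3eIiIiJmZiIiIiIiIeHd3d4iIiImZmZiIiImruoiIiIiIiIiZmZmYiIm+//2IiIiId3iImZmZmIibzIZ5iIiHd3eJqpmZmZiImZdDWYiHd3eIjNupmZmYiIq7vf6Hd3eInf/bqZmZmIiave7bd3d4r/2YmoiZmZiIiJmZiHd4z/qHd3iImZmYiIiIiIh3v9h3d3d4iJmZmYiIiIiIj+h3d3d3iIiZmZiIeIiIiPt3Zmd3eIiIiZmYiHeIiIiXhlVnd5vv/+3KmIiIqYiIeIdmeL/9uZmr3//+3MqIiHmpiN/piIiIiIiIm9/aiIiK3f/YiHd3eIiIiIiJuoiIv//Zh3d3iIiIiIiIiZmaqv3/qGZ3iIiIiIiIiIeJq8yK/5VniIiIiIiIiIiIis3uaO+piIiIiIiIiIiIiJrNzGneuYiIiIiIiIiIiIiazd2azKmIiIiIiIiIiIiIirzd"/>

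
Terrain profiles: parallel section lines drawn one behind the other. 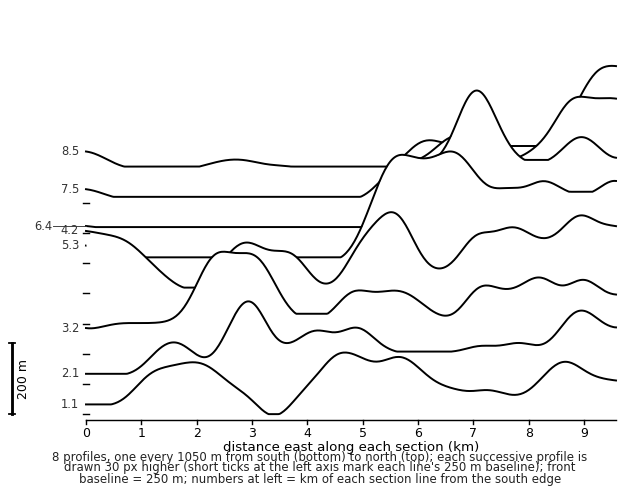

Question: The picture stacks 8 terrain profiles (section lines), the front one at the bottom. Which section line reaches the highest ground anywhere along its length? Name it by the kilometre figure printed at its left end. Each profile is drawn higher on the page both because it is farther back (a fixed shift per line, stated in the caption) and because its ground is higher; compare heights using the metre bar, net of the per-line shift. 6.4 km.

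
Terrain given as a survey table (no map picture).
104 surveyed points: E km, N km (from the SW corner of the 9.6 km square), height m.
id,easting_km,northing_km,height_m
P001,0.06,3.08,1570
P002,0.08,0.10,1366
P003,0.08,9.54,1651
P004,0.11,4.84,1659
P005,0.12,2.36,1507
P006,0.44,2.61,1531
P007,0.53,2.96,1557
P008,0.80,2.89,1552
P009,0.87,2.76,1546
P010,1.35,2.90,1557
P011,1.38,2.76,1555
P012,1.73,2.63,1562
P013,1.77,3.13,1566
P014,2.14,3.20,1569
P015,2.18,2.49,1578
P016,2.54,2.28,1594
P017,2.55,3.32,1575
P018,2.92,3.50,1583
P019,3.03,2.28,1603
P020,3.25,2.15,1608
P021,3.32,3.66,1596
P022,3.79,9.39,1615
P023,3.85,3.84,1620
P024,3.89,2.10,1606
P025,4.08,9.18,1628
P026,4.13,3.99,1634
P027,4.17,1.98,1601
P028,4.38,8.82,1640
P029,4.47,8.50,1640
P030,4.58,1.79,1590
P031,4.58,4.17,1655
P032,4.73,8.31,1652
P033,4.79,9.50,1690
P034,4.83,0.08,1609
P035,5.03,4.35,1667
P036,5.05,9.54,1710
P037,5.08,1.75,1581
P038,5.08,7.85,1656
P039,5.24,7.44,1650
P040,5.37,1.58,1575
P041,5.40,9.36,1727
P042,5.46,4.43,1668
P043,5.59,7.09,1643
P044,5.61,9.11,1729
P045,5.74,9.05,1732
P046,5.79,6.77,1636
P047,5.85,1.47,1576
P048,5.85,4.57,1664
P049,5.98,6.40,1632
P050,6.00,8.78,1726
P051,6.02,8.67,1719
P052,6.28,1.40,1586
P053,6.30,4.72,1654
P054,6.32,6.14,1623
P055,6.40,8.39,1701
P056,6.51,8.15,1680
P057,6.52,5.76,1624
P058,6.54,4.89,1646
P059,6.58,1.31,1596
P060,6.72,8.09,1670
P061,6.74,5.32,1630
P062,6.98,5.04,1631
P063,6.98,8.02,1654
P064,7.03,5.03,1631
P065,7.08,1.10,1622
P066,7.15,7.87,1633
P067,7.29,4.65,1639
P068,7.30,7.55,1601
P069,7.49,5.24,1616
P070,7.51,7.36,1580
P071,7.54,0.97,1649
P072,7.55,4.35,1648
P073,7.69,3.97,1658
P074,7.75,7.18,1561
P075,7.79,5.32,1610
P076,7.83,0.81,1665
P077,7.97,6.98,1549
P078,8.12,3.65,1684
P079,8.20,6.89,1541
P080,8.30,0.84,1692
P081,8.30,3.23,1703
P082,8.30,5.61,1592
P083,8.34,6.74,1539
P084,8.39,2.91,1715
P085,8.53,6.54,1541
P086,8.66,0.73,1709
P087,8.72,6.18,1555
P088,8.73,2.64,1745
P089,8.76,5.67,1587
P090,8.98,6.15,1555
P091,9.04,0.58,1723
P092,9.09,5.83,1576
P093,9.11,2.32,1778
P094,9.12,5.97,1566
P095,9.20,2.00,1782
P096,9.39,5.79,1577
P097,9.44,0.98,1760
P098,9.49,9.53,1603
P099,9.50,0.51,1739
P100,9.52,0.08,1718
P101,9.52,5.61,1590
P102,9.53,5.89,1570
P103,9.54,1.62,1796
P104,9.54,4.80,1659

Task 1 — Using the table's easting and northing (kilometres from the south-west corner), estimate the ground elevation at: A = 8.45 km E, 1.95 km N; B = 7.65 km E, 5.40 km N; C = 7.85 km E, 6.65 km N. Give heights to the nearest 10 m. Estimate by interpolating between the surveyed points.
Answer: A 1720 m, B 1610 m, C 1550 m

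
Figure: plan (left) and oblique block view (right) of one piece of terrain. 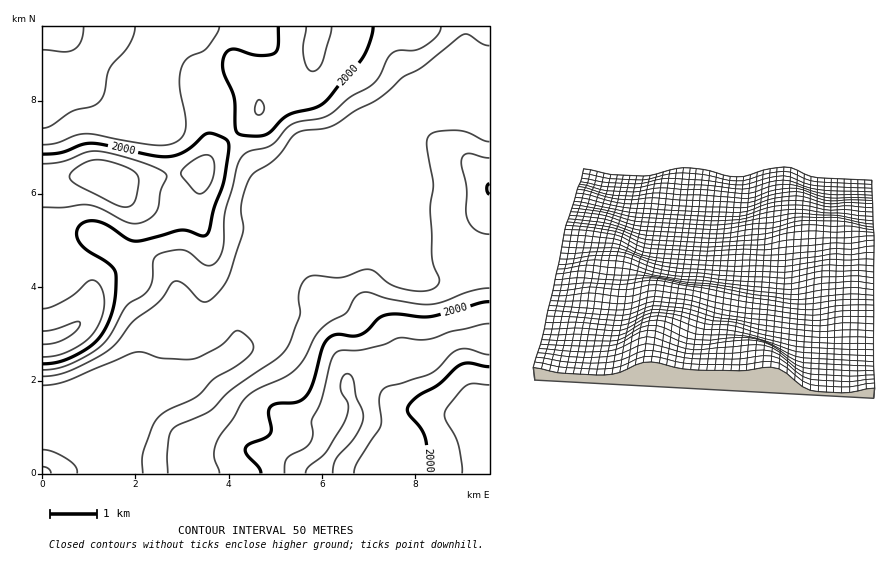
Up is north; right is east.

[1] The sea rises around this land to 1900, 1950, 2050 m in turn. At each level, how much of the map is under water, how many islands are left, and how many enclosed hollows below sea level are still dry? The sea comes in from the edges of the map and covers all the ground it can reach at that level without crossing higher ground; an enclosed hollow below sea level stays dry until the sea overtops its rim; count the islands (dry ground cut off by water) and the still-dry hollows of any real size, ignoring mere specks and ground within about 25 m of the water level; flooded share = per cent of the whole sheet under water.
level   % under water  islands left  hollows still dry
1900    35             0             0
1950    56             0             0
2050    89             0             0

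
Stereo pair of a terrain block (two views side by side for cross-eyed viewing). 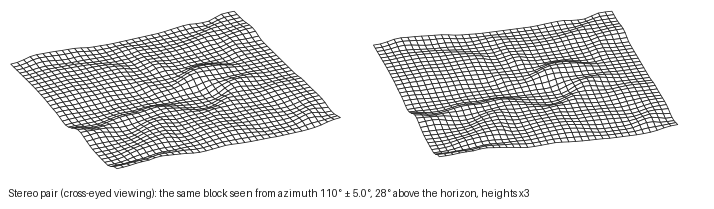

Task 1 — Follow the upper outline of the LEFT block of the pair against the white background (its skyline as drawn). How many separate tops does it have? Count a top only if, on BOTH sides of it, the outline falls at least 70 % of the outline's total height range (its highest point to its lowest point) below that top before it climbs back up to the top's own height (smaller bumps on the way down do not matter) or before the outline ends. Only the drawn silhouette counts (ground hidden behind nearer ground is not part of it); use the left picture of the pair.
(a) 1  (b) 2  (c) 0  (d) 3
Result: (c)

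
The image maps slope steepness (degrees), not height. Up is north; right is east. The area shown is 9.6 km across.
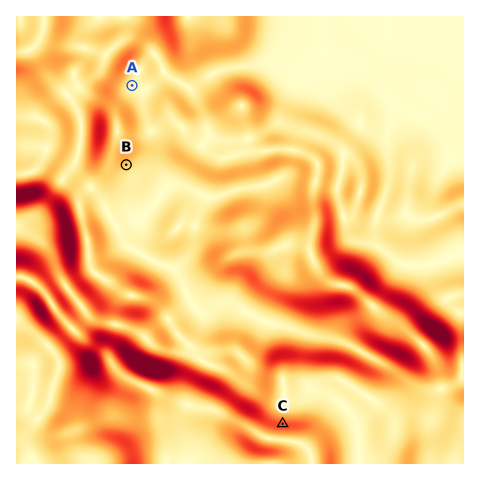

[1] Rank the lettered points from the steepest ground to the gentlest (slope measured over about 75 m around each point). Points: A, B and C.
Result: C B A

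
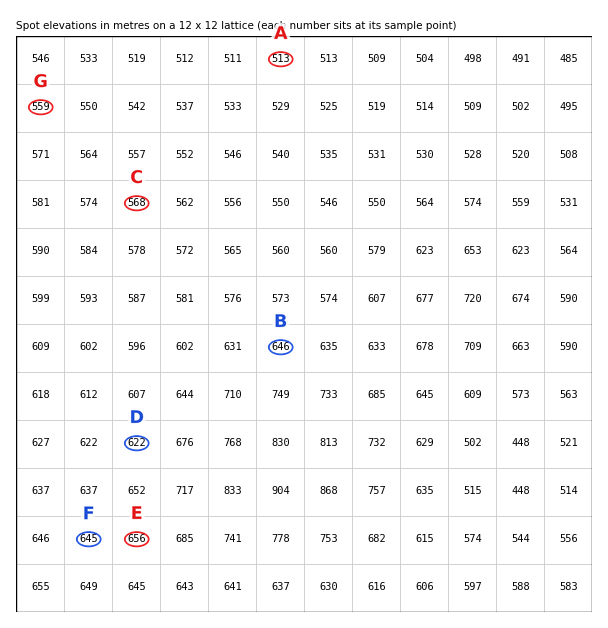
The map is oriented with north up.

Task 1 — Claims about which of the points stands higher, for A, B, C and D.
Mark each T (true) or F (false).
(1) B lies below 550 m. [F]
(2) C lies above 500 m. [T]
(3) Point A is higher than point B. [F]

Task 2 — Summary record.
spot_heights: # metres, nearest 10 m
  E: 660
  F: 650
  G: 560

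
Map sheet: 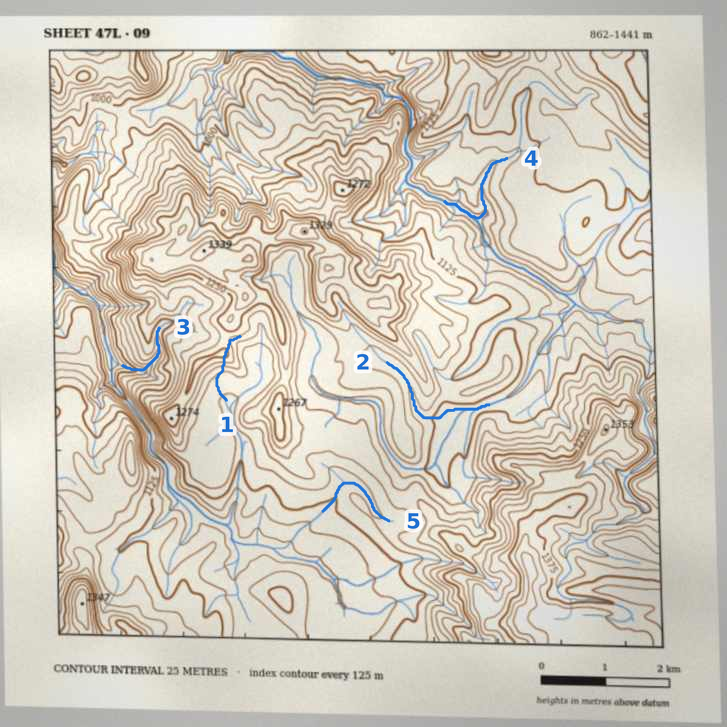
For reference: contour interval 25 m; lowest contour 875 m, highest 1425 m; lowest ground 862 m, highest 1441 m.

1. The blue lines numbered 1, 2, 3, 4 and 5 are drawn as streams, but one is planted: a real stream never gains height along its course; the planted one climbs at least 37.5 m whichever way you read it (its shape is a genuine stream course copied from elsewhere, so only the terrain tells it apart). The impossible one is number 1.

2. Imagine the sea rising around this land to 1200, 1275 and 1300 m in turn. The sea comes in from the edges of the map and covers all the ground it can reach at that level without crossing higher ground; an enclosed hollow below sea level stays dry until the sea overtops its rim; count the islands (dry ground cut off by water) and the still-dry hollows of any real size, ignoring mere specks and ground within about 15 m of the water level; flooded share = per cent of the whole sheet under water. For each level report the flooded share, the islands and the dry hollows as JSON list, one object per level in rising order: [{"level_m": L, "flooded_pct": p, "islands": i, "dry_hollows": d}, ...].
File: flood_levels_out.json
[{"level_m": 1200, "flooded_pct": 75, "islands": 2, "dry_hollows": 0}, {"level_m": 1275, "flooded_pct": 88, "islands": 2, "dry_hollows": 0}, {"level_m": 1300, "flooded_pct": 91, "islands": 3, "dry_hollows": 0}]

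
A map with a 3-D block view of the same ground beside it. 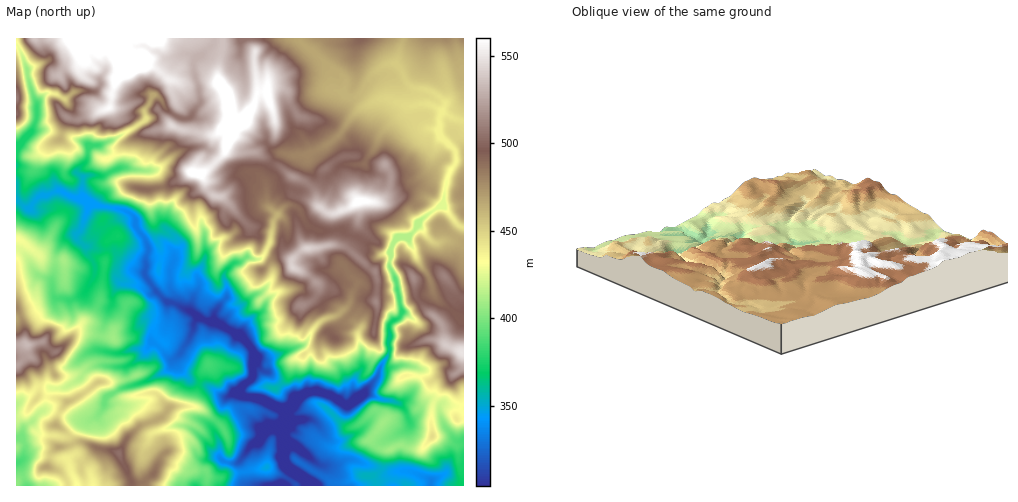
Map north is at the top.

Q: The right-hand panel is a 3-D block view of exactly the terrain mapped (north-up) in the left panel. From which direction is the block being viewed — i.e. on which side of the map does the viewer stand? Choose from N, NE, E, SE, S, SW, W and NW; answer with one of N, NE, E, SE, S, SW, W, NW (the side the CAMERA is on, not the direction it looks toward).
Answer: NE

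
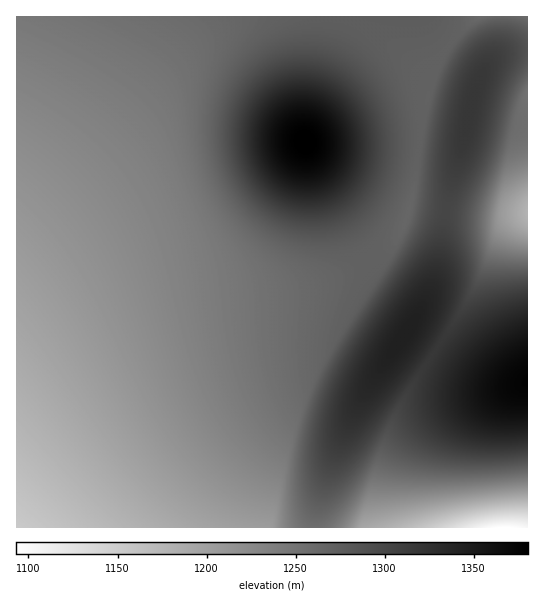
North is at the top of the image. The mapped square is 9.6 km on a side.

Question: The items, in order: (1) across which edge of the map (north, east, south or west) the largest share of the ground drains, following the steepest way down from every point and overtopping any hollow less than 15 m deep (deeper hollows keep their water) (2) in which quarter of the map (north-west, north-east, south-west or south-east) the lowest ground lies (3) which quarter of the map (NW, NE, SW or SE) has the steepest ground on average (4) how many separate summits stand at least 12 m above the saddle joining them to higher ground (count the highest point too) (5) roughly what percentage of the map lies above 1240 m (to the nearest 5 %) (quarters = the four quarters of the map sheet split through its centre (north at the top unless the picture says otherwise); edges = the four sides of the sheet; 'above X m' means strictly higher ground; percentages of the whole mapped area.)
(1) Drainage is mainly to the west: more ground falls towards that edge than towards any other.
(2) Look to the south-east quarter for the lowest ground.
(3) The steepest ground, on average, is in the south-east quarter.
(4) Counting only tops that stand 12 m proud, the map has 4 summits.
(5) About 60 % of the map lies above 1240 m.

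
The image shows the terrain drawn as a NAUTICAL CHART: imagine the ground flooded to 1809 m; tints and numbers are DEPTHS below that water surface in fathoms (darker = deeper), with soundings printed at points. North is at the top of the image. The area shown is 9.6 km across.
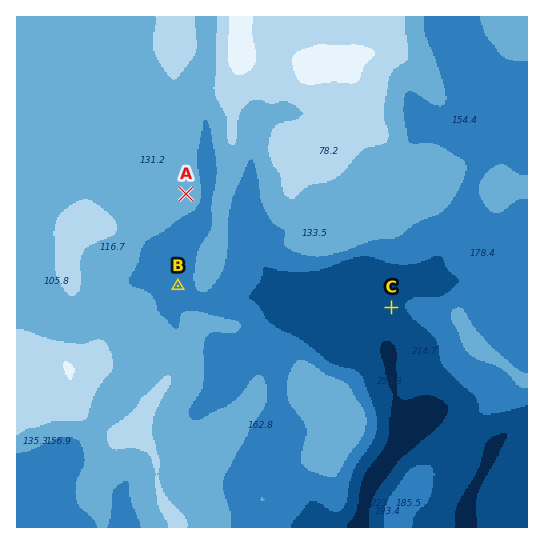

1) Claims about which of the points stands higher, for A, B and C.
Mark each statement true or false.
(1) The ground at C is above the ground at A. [false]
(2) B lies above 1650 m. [false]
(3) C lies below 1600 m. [true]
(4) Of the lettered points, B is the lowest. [false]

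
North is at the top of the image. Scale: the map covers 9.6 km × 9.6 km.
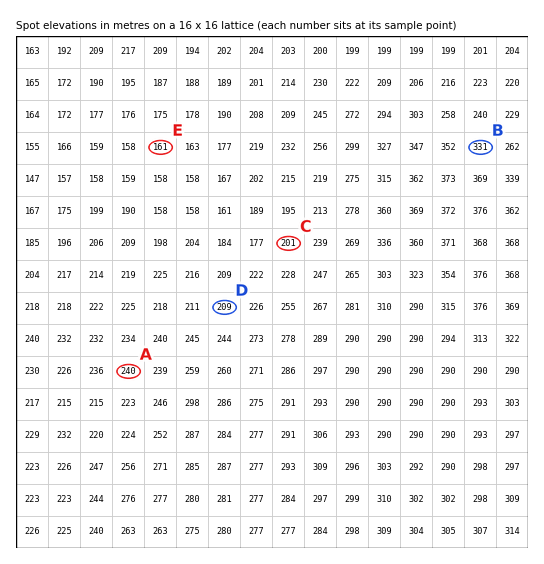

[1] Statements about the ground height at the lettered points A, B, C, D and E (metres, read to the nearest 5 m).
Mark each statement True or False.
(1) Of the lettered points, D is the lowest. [False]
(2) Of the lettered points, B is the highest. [True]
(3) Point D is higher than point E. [True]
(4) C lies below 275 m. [True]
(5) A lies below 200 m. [False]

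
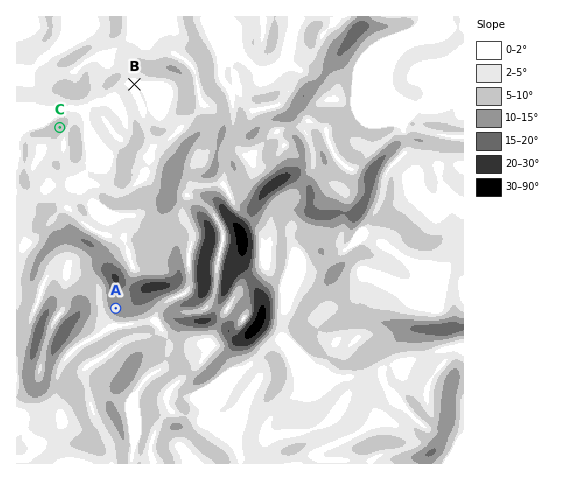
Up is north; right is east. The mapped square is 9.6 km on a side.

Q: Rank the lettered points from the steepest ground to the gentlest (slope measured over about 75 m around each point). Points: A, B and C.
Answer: A C B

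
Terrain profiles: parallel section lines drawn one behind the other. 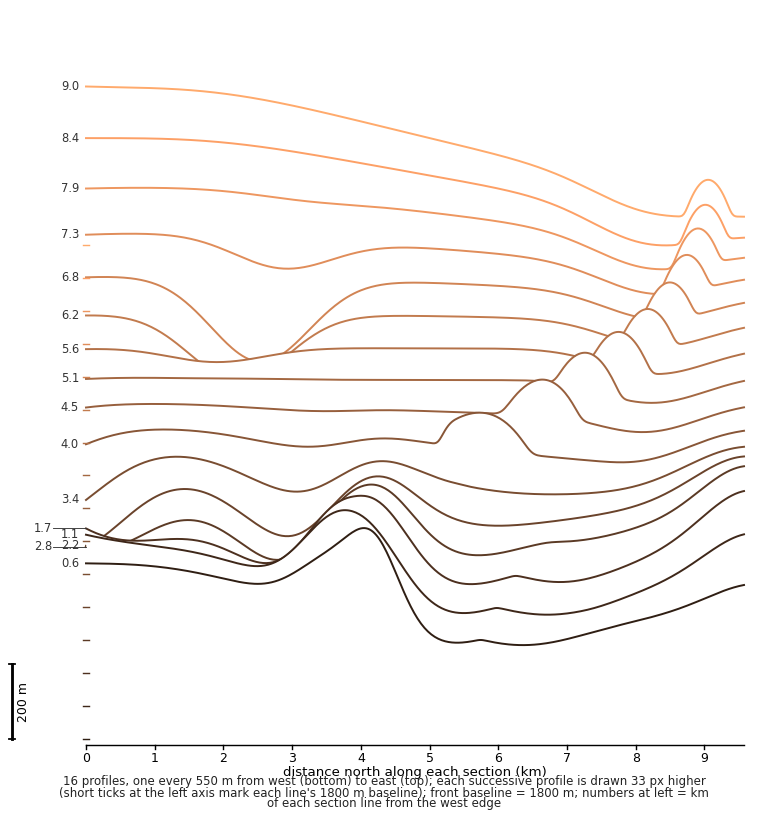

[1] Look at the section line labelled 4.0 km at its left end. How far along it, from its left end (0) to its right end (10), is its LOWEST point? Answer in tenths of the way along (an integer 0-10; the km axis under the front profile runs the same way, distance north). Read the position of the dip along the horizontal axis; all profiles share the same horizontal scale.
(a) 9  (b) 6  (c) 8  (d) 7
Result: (c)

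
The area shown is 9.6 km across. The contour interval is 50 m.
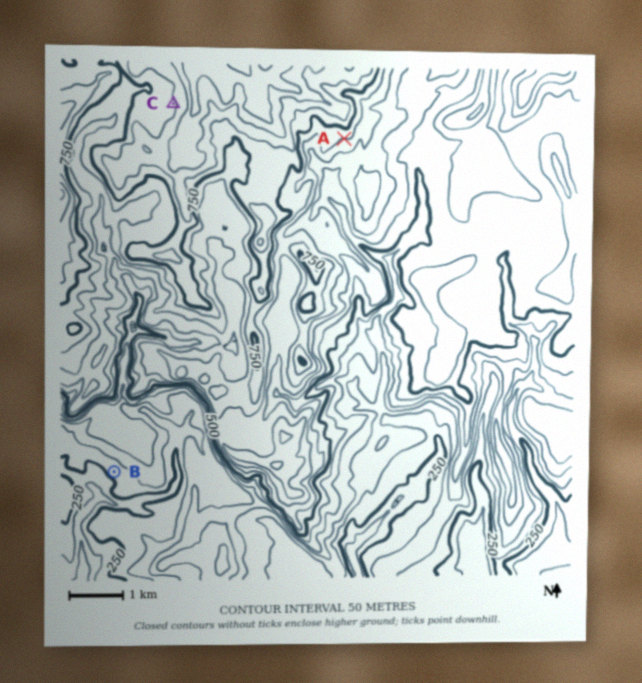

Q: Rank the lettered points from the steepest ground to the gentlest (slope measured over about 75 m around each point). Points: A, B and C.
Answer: A B C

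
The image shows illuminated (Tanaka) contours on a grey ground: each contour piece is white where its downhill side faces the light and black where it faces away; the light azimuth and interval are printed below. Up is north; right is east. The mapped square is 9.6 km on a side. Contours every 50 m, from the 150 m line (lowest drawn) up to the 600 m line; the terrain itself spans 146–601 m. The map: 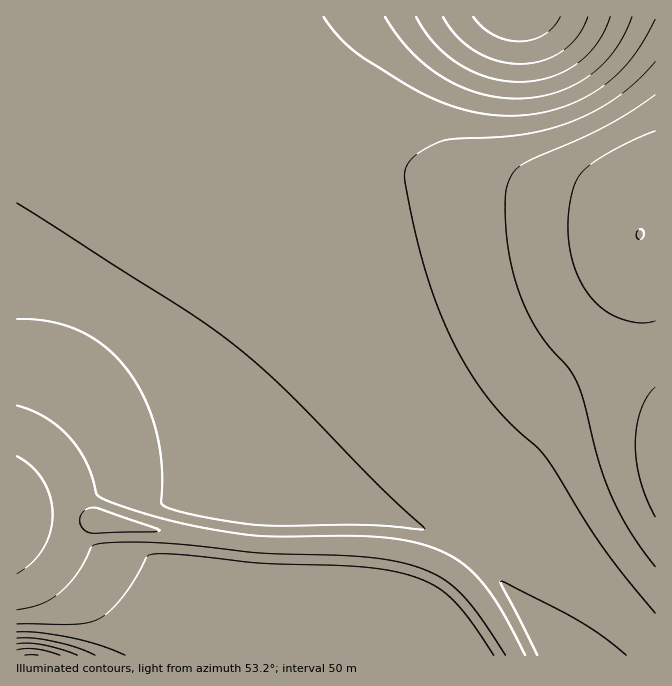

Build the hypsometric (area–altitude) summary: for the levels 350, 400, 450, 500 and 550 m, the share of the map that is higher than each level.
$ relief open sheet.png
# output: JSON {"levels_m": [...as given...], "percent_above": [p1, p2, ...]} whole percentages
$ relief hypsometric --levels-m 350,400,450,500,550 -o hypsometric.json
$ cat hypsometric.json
{"levels_m": [350, 400, 450, 500, 550], "percent_above": [96, 74, 25, 11, 4]}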